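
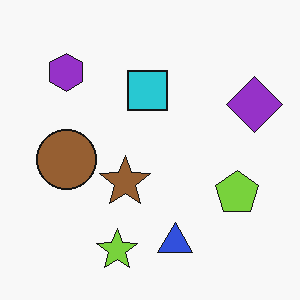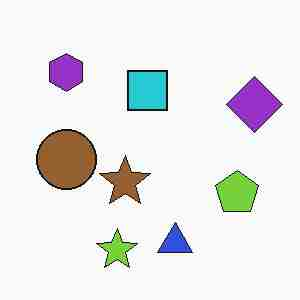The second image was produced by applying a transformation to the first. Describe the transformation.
It was heavily JPEG-compressed with obvious blocking artifacts.

Blocky 8×8 compression artifacts appear around shape edges and the flat background shows ringing — characteristic JPEG degradation.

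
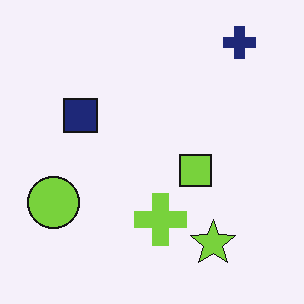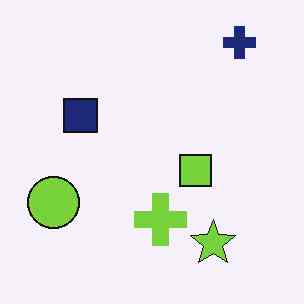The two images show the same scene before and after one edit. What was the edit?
It was JPEG-compressed with visible artifacts.

Blocky 8×8 compression artifacts appear around shape edges and the flat background shows ringing — characteristic JPEG degradation.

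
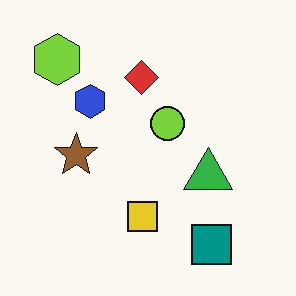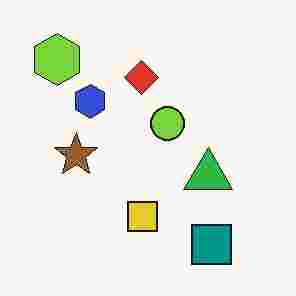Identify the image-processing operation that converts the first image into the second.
The image was degraded with heavy JPEG compression.

Blocky 8×8 compression artifacts appear around shape edges and the flat background shows ringing — characteristic JPEG degradation.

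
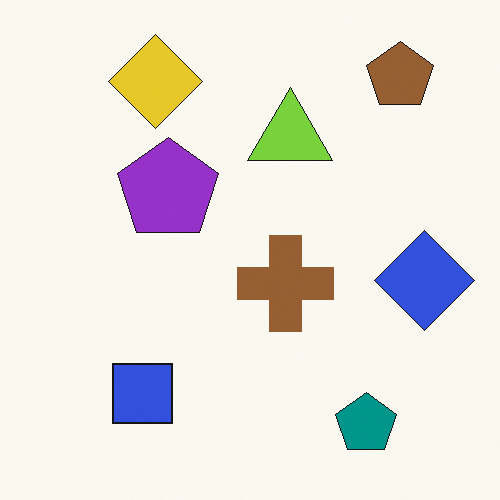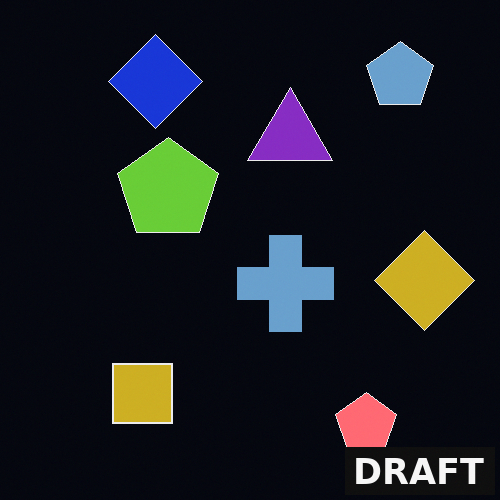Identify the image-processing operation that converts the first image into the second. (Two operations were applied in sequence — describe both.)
The transformation is: color-inverted (negative), then watermarked with the text "DRAFT" in the lower-right corner.

The light background has become dark and every shape's color is its complement — a photographic negative. A dark label reading "DRAFT" appears in the lower-right corner.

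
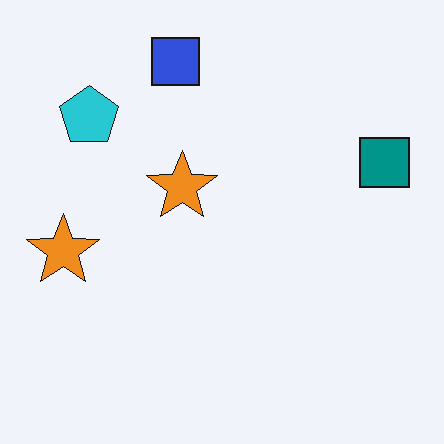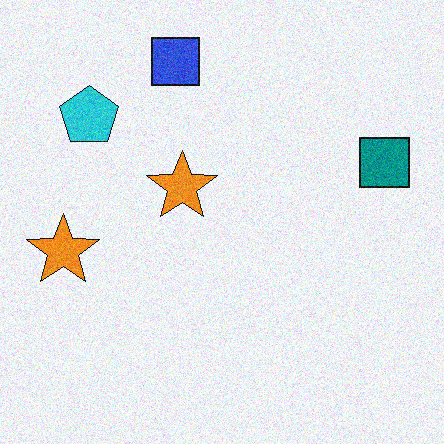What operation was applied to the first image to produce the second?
The transformation is: degraded with visible gaussian noise.

Random speckle covers the whole image, including the flat background.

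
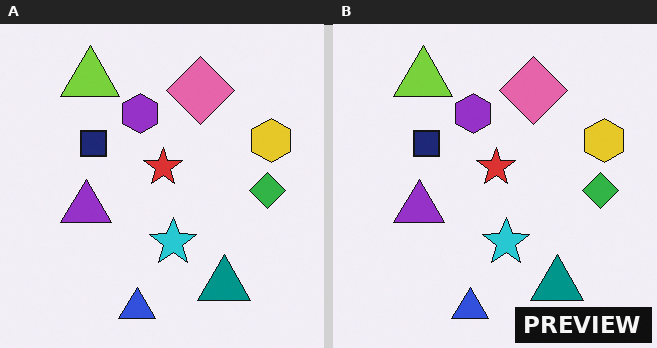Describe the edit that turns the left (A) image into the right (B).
It was watermarked with the text "PREVIEW" in the lower-right corner.

A dark label reading "PREVIEW" appears in the lower-right corner.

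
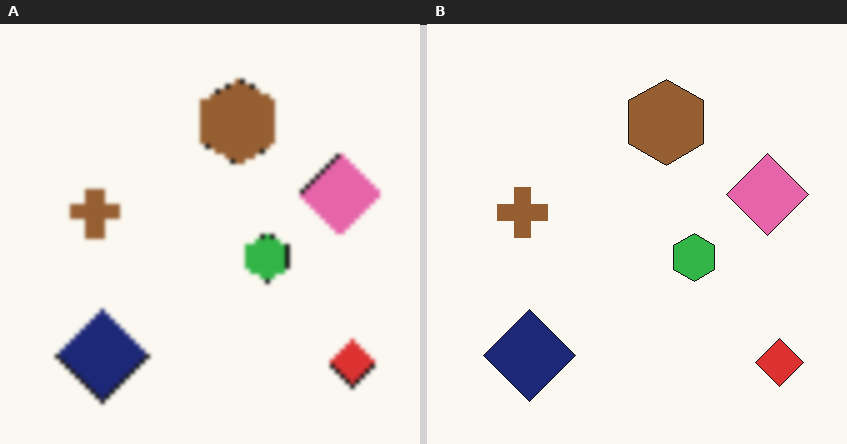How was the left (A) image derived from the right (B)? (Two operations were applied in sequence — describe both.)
The left (A) image is the right (B) lightly pixelated (a mild mosaic effect), then lightly blurred.

Shapes are reduced to large square blocks; fine edges and outlines are lost — a downscale-then-upscale (mosaic) effect. Shape edges and outlines are uniformly softened across the whole image.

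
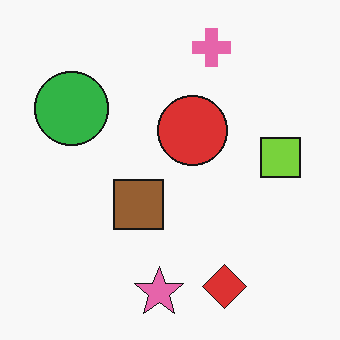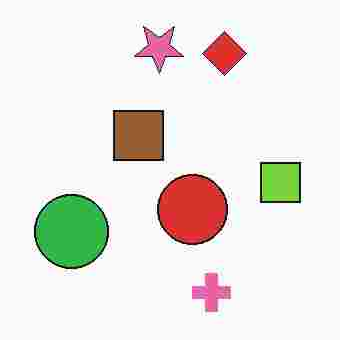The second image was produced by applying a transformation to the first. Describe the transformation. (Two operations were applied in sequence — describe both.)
The transformation is: degraded with heavy JPEG compression, then flipped vertically (top ↔ bottom).

Blocky 8×8 compression artifacts appear around shape edges and the flat background shows ringing — characteristic JPEG degradation. The pink cross is in the top of the first image and the bottom of the second — shapes on opposite sides of the horizontal midline have swapped in a mirror flip.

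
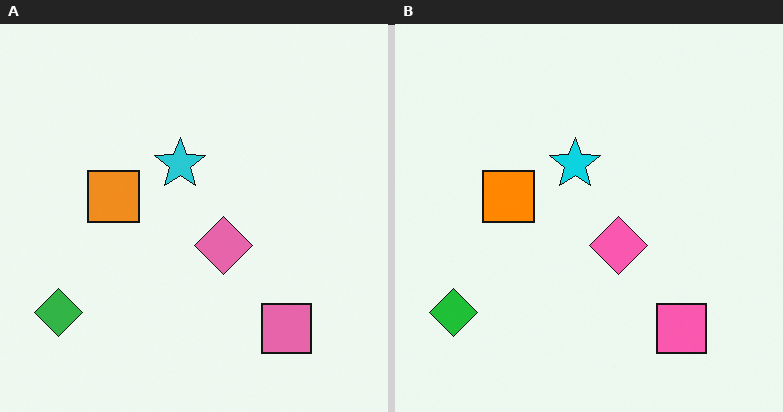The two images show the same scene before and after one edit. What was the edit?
The right (B) image is the left (A) slightly oversaturated.

All colors are more vivid — a global saturation change.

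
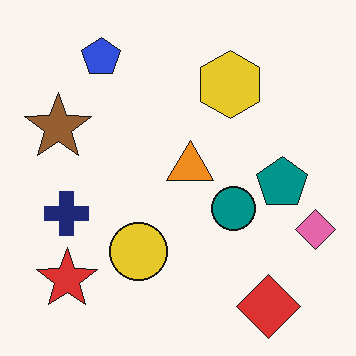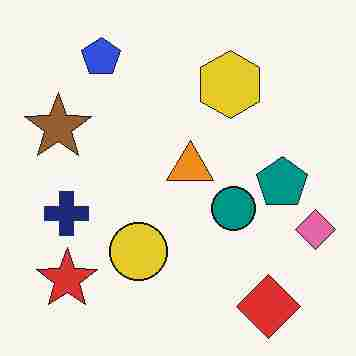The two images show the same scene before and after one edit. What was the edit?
The second image is the first degraded with heavy JPEG compression.

Blocky 8×8 compression artifacts appear around shape edges and the flat background shows ringing — characteristic JPEG degradation.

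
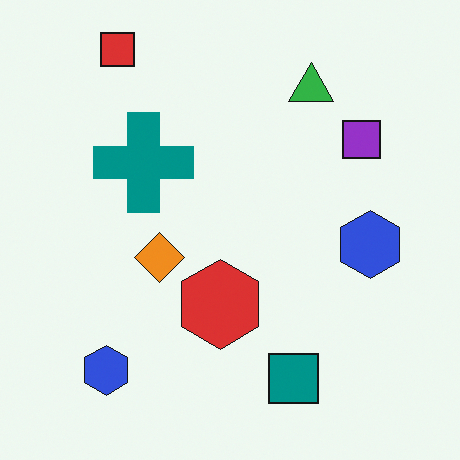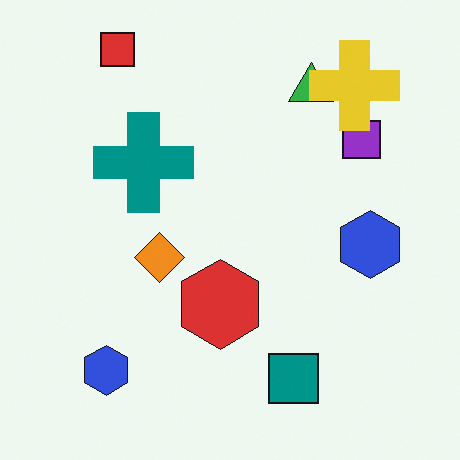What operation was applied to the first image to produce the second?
It was overlaid with an additional yellow cross.

A yellow cross appears in the second image that is absent from the first.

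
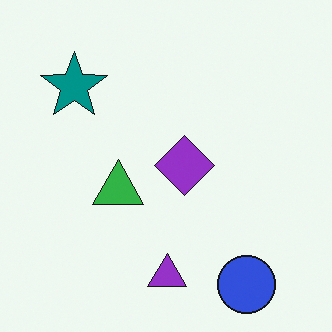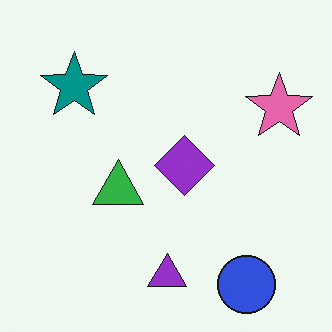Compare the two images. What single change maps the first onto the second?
It was overlaid with an additional pink star.

A pink star appears in the second image that is absent from the first.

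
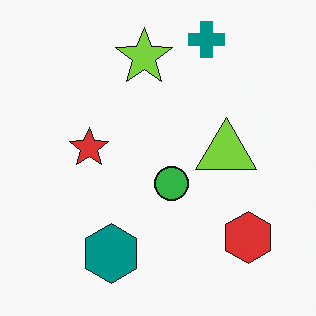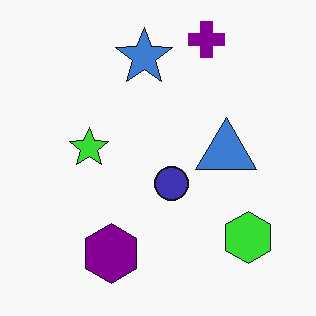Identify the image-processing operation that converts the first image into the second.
The image was hue-shifted by a moderate amount.

Every shape's color has rotated by the same amount around the hue wheel — a uniform hue shift.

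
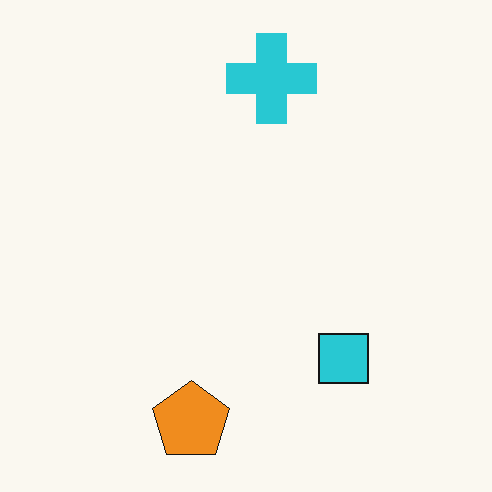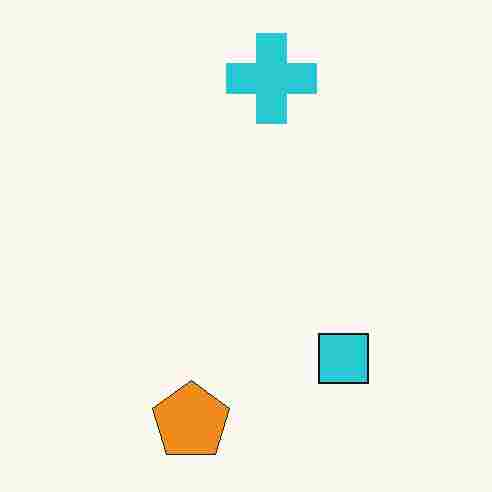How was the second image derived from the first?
The image was degraded with heavy JPEG compression.

Blocky 8×8 compression artifacts appear around shape edges and the flat background shows ringing — characteristic JPEG degradation.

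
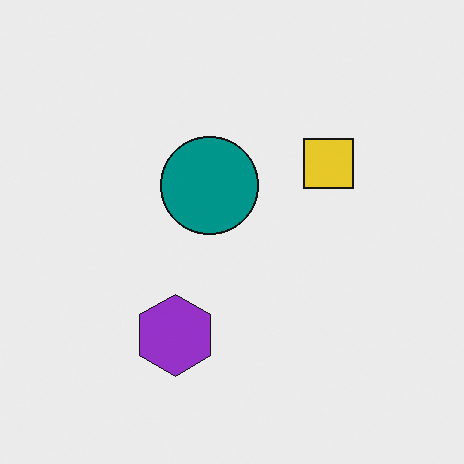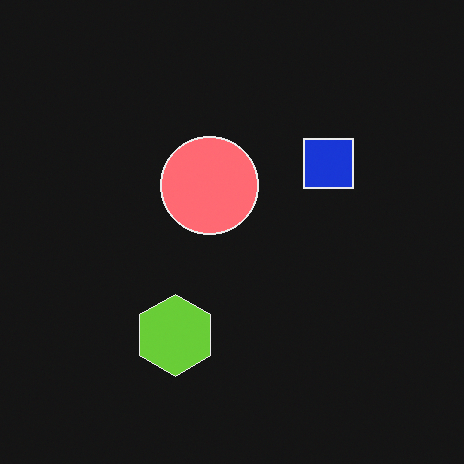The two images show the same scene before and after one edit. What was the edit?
The transformation is: color-inverted (negative).

The light background has become dark and every shape's color is its complement — a photographic negative.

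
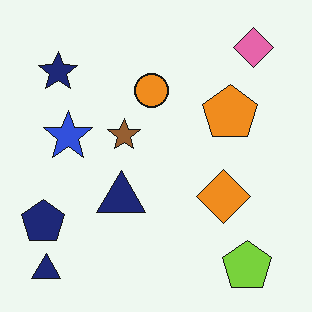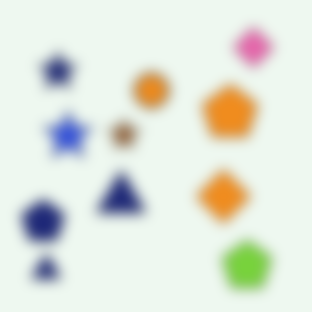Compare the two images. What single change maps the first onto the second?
The transformation is: strongly gaussian-blurred.

Shape edges and outlines are uniformly softened across the whole image.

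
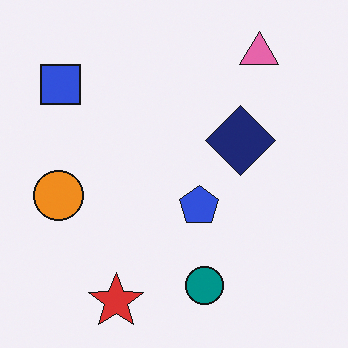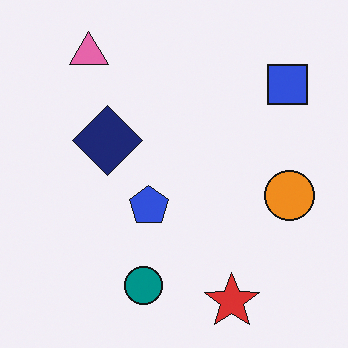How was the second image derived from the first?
This is the original image flipped horizontally (left ↔ right).

The orange circle is in the left of the first image and the right of the second — shapes on opposite sides of the vertical midline have swapped in a mirror flip.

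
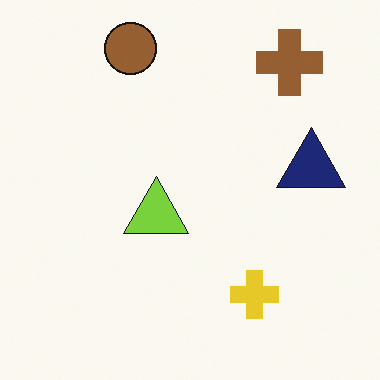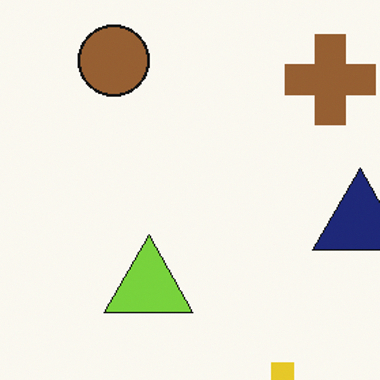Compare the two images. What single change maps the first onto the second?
The transformation is: cropped to a modestly smaller region and rescaled.

The visible shapes are larger and the field of view is narrower; shapes near the original edges may be partly or wholly outside the frame — a crop-and-rescale.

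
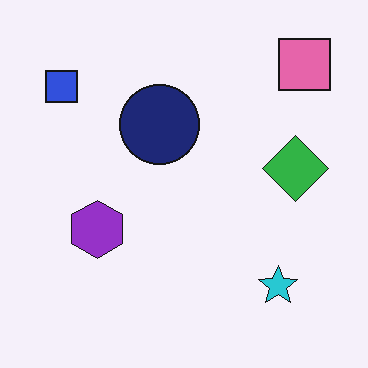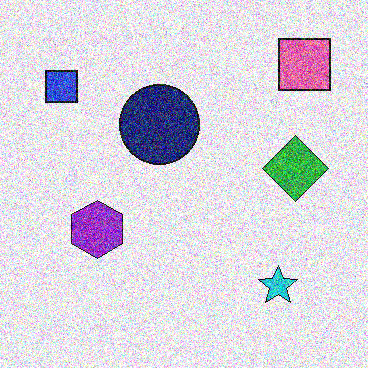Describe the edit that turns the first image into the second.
Degraded with strong gaussian noise.

Random speckle covers the whole image, including the flat background.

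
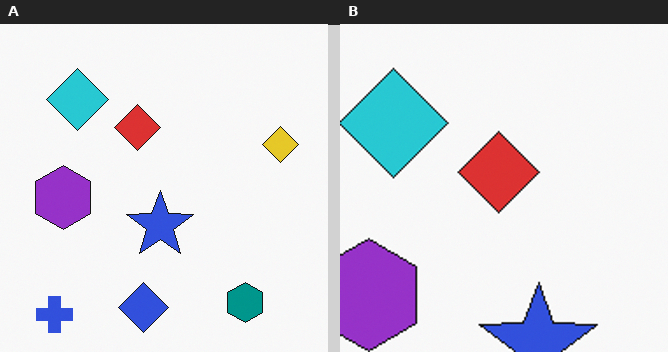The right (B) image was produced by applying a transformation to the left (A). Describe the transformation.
This is the original image cropped to a noticeably smaller region and rescaled.

The visible shapes are larger and the field of view is narrower; shapes near the original edges may be partly or wholly outside the frame — a crop-and-rescale.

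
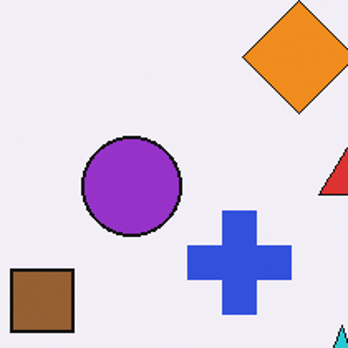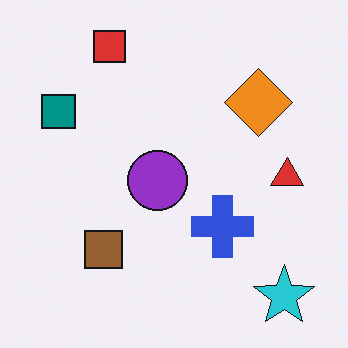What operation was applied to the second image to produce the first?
The image was cropped to a noticeably smaller region and rescaled.

The visible shapes are larger and the field of view is narrower; shapes near the original edges may be partly or wholly outside the frame — a crop-and-rescale.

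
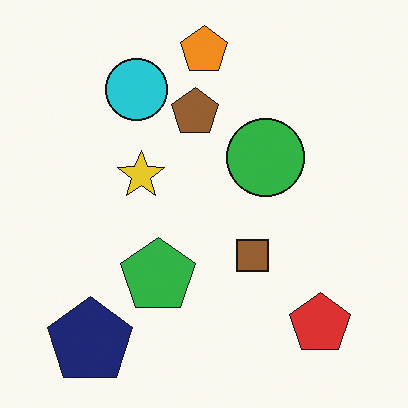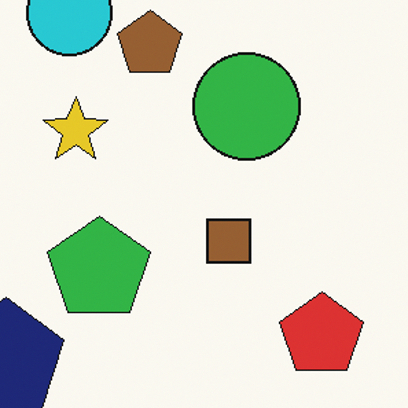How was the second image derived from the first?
It was cropped slightly and scaled back up.

The visible shapes are larger and the field of view is narrower; shapes near the original edges may be partly or wholly outside the frame — a crop-and-rescale.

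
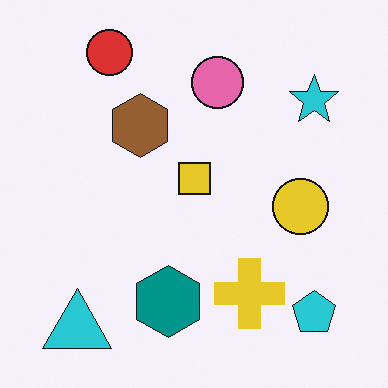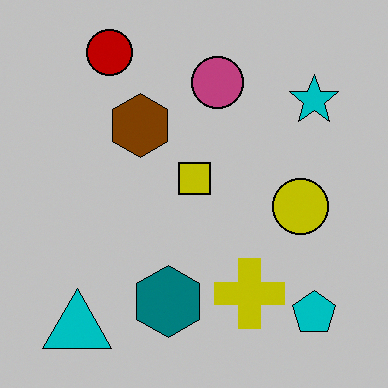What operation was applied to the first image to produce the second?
The second image is the first heavily posterized to just a handful of flat colors.

Each flat color has snapped to a coarser quantized level — most visibly, the near-white background has dropped to a flat grey.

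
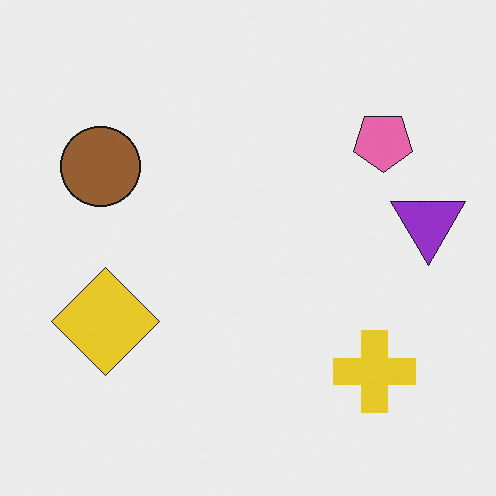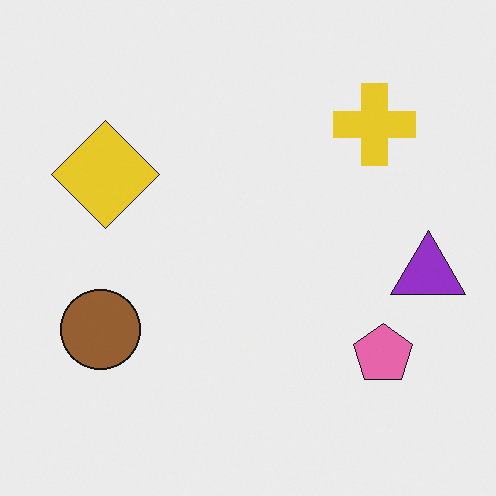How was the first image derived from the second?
This is the original image flipped vertically (top ↔ bottom).

The yellow cross is in the top-right of the second image and the bottom-right of the first — shapes on opposite sides of the horizontal midline have swapped in a mirror flip.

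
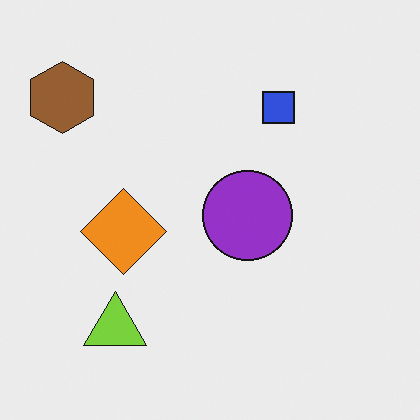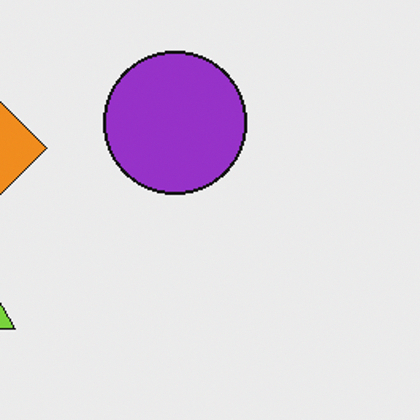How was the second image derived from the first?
It was cropped slightly and scaled back up.

The visible shapes are larger and the field of view is narrower; shapes near the original edges may be partly or wholly outside the frame — a crop-and-rescale.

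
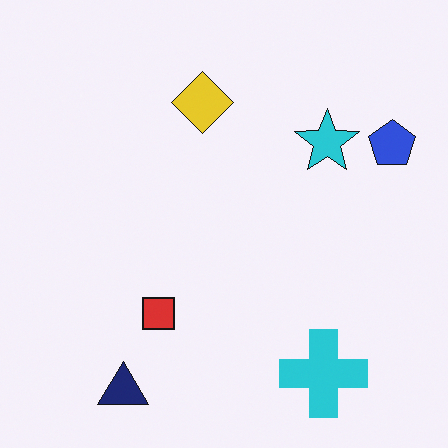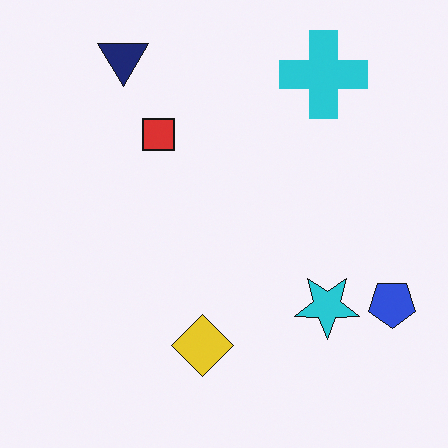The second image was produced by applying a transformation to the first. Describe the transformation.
It was flipped vertically (top ↔ bottom).

The navy triangle is in the bottom-left of the first image and the top-left of the second — shapes on opposite sides of the horizontal midline have swapped in a mirror flip.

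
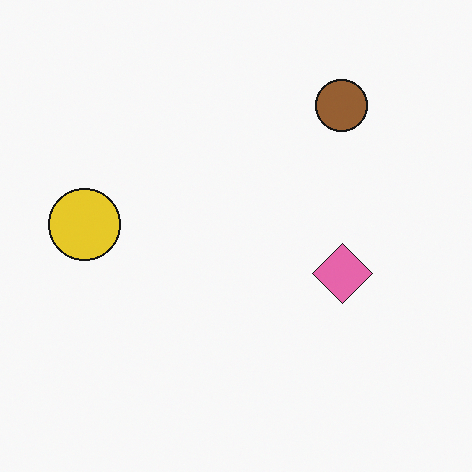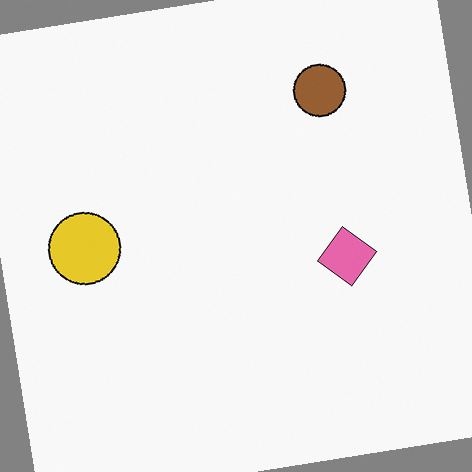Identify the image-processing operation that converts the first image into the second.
Rotated counter-clockwise by a small amount.

Every shape is tilted by the same angle and the image corners show triangular fill wedges — a whole-image rotation by a non-right angle.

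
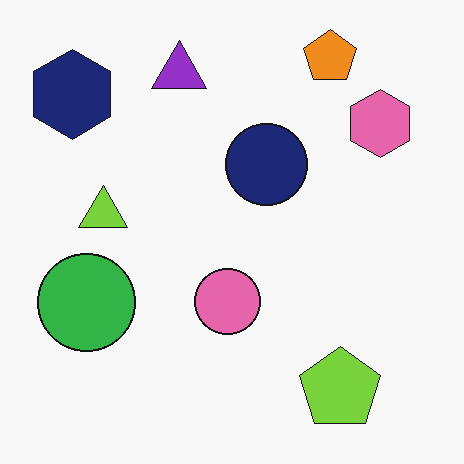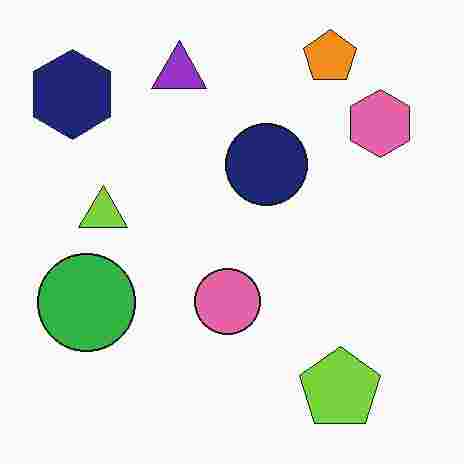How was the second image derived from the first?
The second image is the first degraded with heavy JPEG compression.

Blocky 8×8 compression artifacts appear around shape edges and the flat background shows ringing — characteristic JPEG degradation.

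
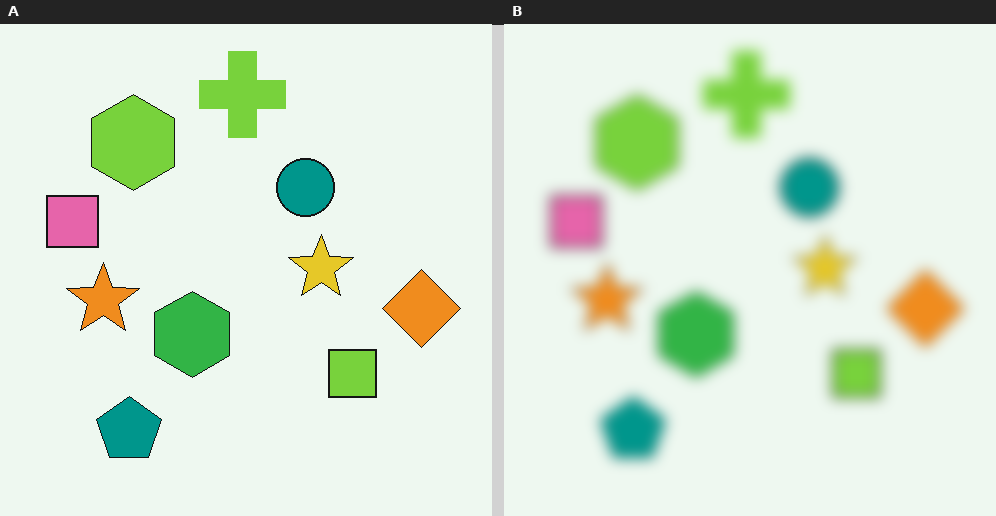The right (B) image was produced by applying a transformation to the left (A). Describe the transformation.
Heavily blurred.

Shape edges and outlines are uniformly softened across the whole image.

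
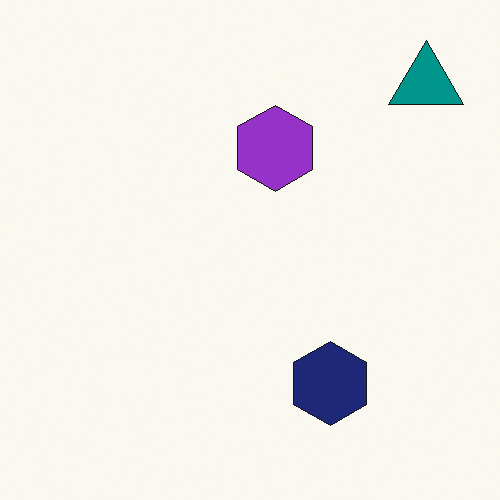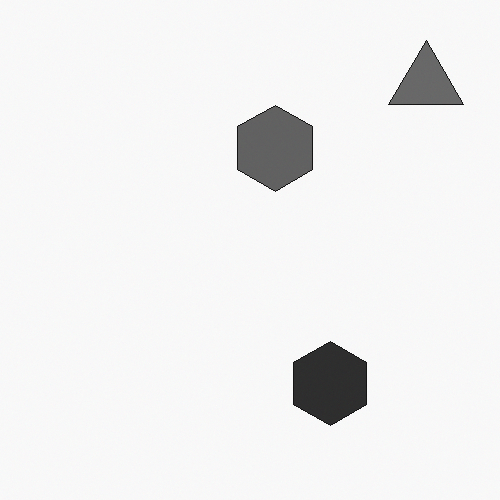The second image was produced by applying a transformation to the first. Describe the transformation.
This is the original image converted to grayscale.

All color is removed — every shape is now a shade of grey.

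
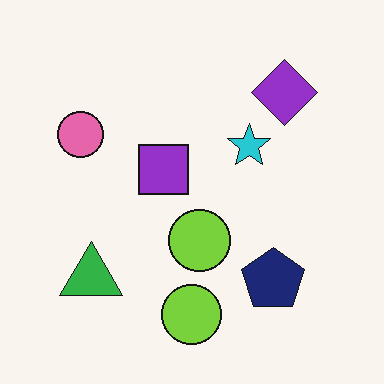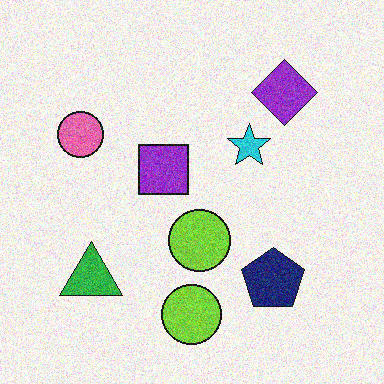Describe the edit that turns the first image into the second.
Degraded with visible gaussian noise.

Random speckle covers the whole image, including the flat background.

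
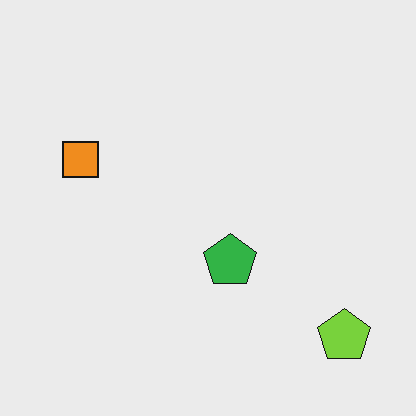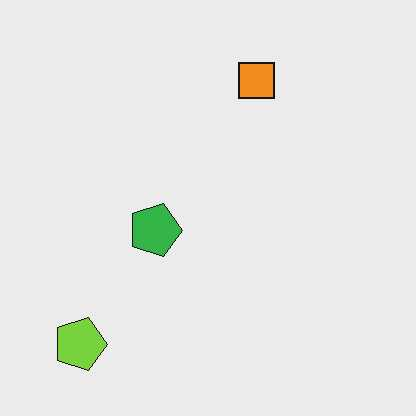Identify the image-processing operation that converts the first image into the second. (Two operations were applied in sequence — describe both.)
The image was rotated 90° clockwise, then JPEG-compressed with visible artifacts.

The lime pentagon sits in the bottom-right of the first image and the bottom-left of the second — consistent with a whole-image 90° clockwise rotation. Blocky 8×8 compression artifacts appear around shape edges and the flat background shows ringing — characteristic JPEG degradation.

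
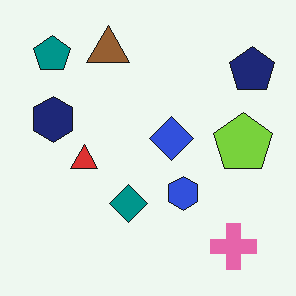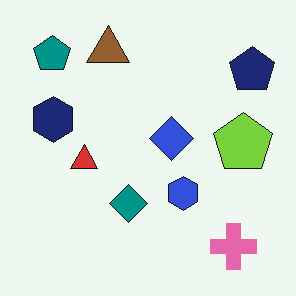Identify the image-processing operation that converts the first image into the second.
It was JPEG-compressed with visible artifacts.

Blocky 8×8 compression artifacts appear around shape edges and the flat background shows ringing — characteristic JPEG degradation.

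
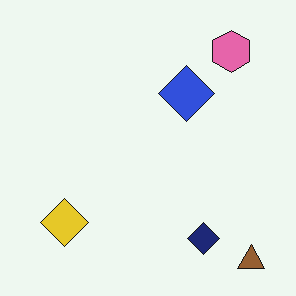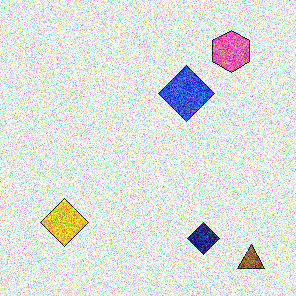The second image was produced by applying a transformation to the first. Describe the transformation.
Degraded with heavy additive noise.

Random speckle covers the whole image, including the flat background.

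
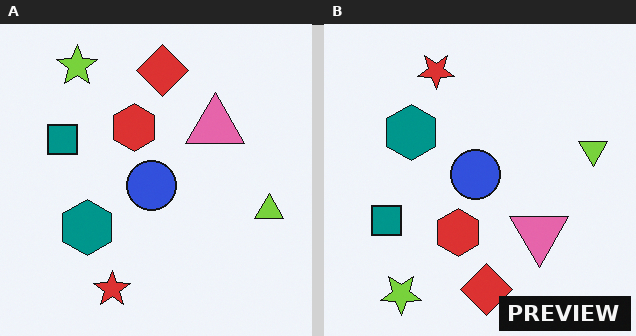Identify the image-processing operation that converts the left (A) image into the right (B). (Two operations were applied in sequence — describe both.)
The transformation is: flipped vertically (top ↔ bottom), then watermarked with the text "PREVIEW" in the lower-right corner.

The lime star is in the top-left of the left (A) image and the bottom-left of the right (B) — shapes on opposite sides of the horizontal midline have swapped in a mirror flip. A dark label reading "PREVIEW" appears in the lower-right corner.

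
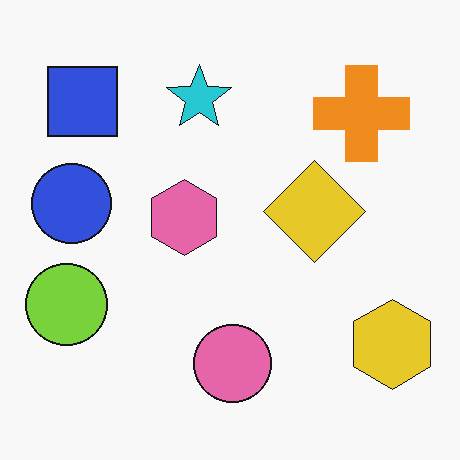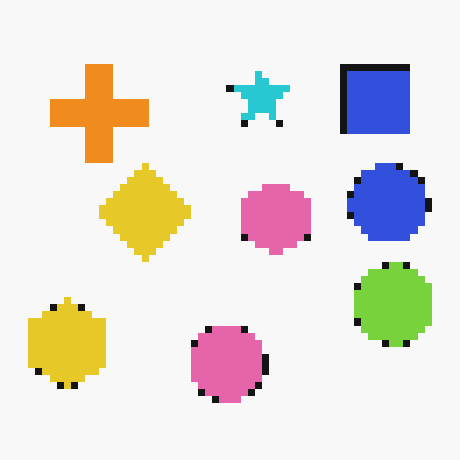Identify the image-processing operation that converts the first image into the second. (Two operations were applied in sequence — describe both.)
Flipped horizontally (left ↔ right), then moderately pixelated.

The lime circle is in the left of the first image and the right of the second — shapes on opposite sides of the vertical midline have swapped in a mirror flip. Shapes are reduced to large square blocks; fine edges and outlines are lost — a downscale-then-upscale (mosaic) effect.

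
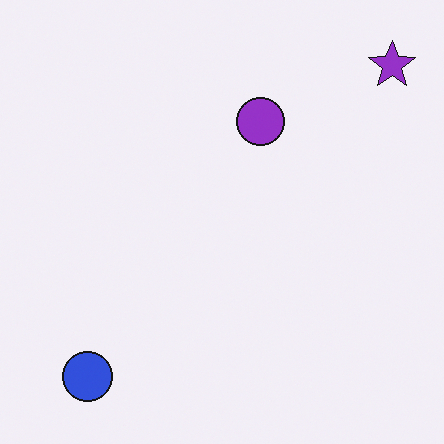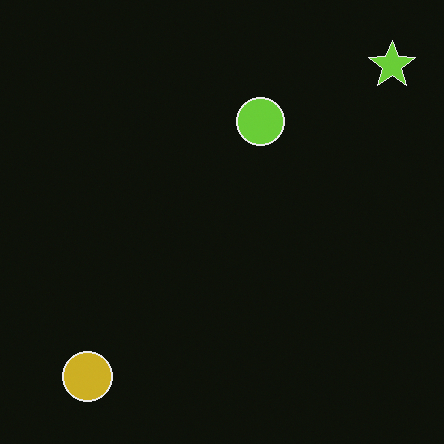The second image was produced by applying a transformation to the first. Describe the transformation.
The second image is the first color-inverted (negative).

The light background has become dark and every shape's color is its complement — a photographic negative.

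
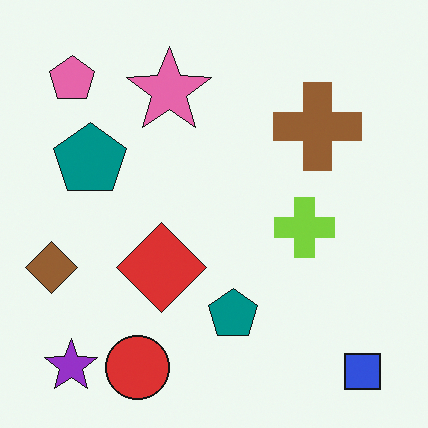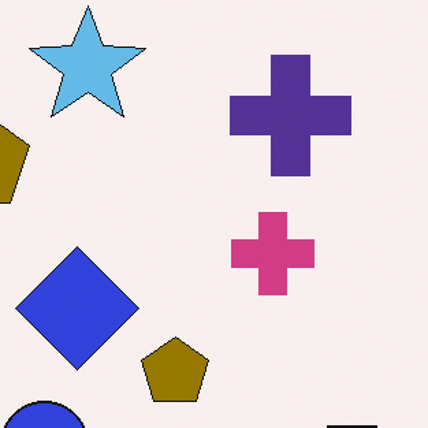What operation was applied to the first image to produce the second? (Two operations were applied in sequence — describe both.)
The image was hue-shifted through roughly half the color wheel, then cropped slightly and scaled back up.

Every shape's color has rotated by the same amount around the hue wheel — a uniform hue shift. The visible shapes are larger and the field of view is narrower; shapes near the original edges may be partly or wholly outside the frame — a crop-and-rescale.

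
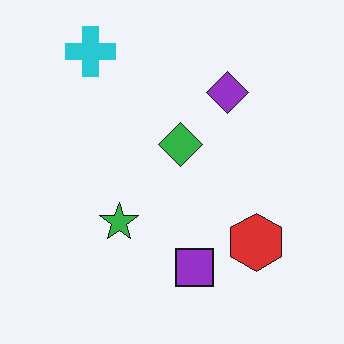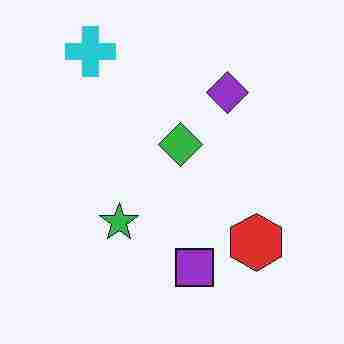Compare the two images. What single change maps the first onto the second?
It was degraded with heavy JPEG compression.

Blocky 8×8 compression artifacts appear around shape edges and the flat background shows ringing — characteristic JPEG degradation.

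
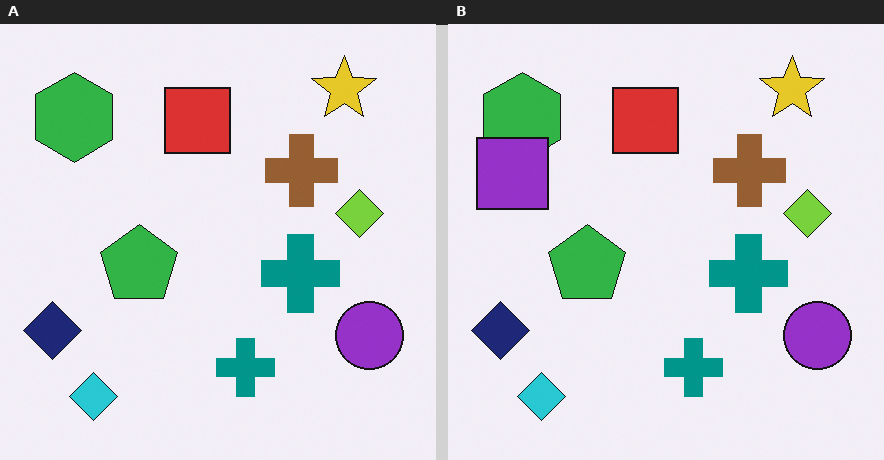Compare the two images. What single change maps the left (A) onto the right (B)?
The right (B) image is the left (A) overlaid with an additional purple square.

A purple square appears in the right (B) image that is absent from the left (A).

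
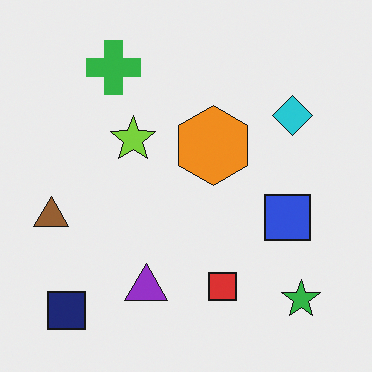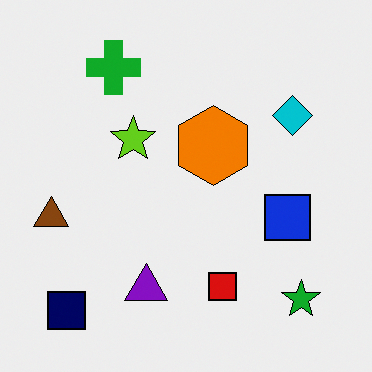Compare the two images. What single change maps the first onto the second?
The transformation is: given slightly increased contrast.

Tones are pushed away from mid-grey across the whole image — a global contrast change.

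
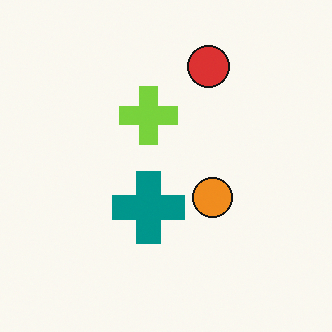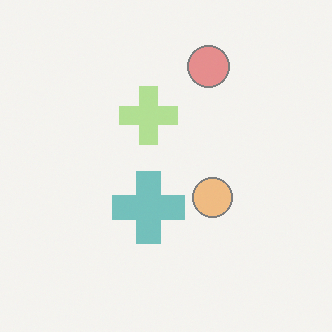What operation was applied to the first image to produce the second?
This is the original image washed out (contrast reduced).

Tones are pushed toward mid-grey across the whole image — a global contrast change.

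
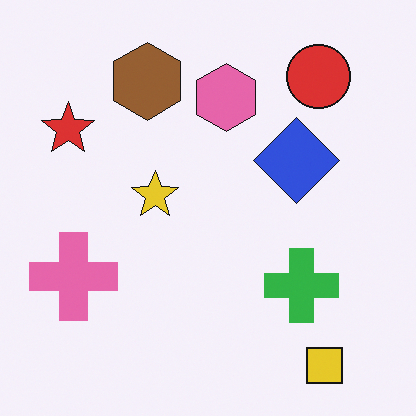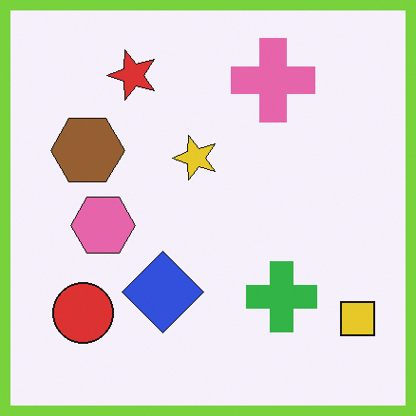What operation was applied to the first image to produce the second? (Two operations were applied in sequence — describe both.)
The second image is the first transposed (reflected across the top-left ↔ bottom-right diagonal), then framed with a lime border.

Shapes have swapped their row and column positions — what was in the top-right is now in the bottom-left — a diagonal reflection. A solid lime frame runs around the edge of the second image, with the content slightly shrunk inside it.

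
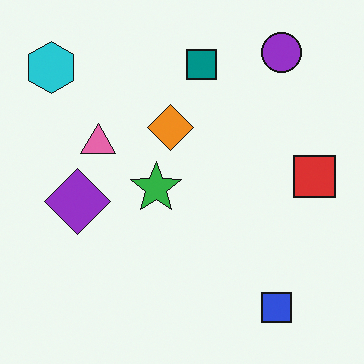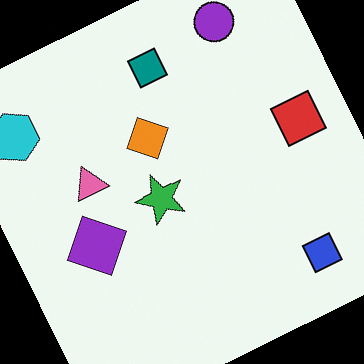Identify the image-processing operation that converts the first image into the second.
It was rotated counter-clockwise by a moderate amount.

Every shape is tilted by the same angle and the image corners show triangular fill wedges — a whole-image rotation by a non-right angle.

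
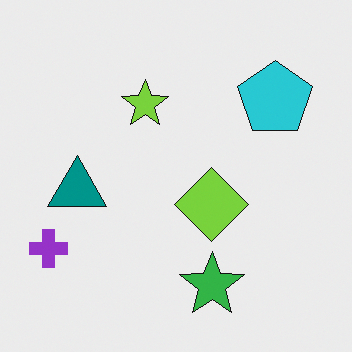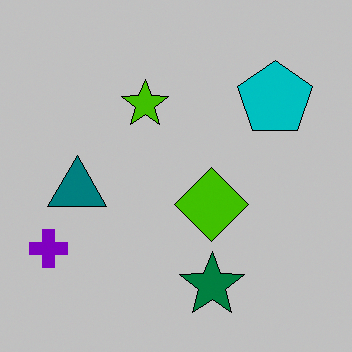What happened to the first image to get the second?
This is the original image heavily posterized to just a handful of flat colors.

Each flat color has snapped to a coarser quantized level — most visibly, the near-white background has dropped to a flat grey.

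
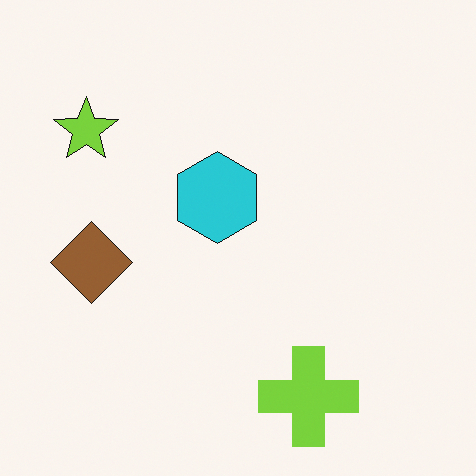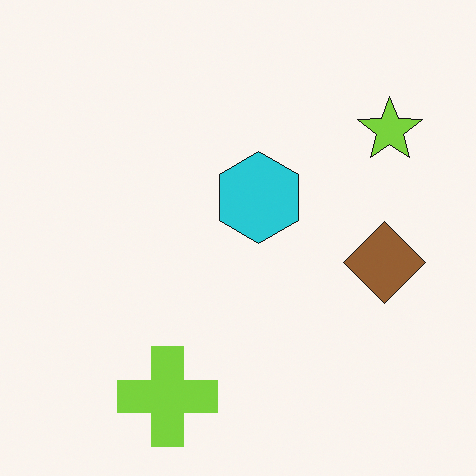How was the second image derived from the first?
Flipped horizontally (left ↔ right).

The lime star is in the top-left of the first image and the top-right of the second — shapes on opposite sides of the vertical midline have swapped in a mirror flip.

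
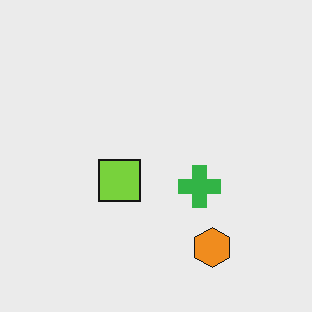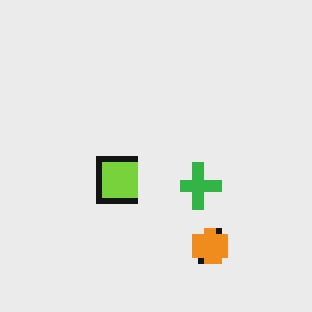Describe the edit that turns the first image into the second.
This is the original image moderately pixelated.

Shapes are reduced to large square blocks; fine edges and outlines are lost — a downscale-then-upscale (mosaic) effect.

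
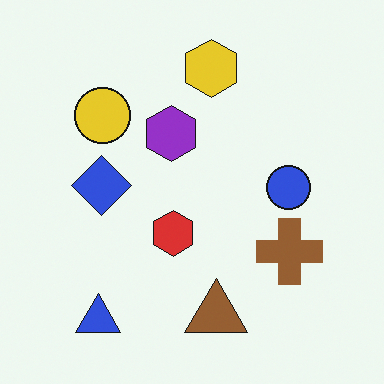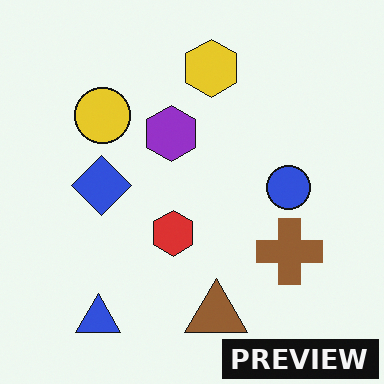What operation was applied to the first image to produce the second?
It was watermarked with the text "PREVIEW" in the lower-right corner.

A dark label reading "PREVIEW" appears in the lower-right corner.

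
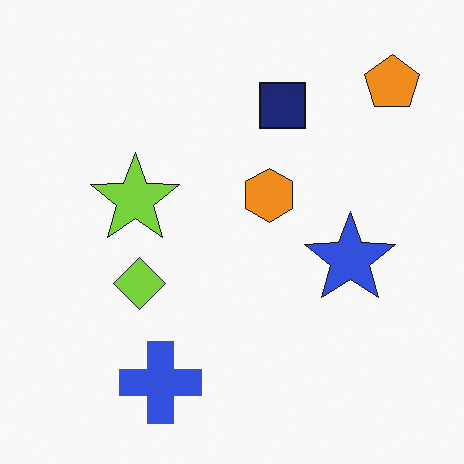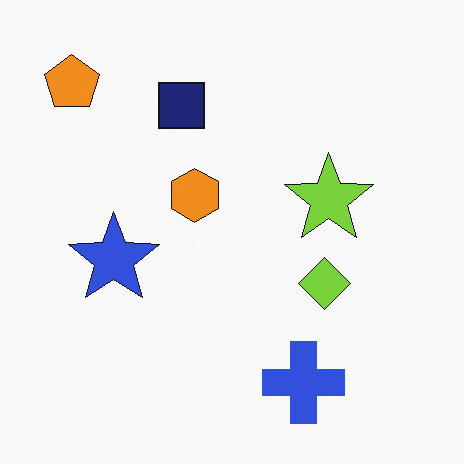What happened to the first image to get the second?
Flipped horizontally (left ↔ right).

The orange pentagon is in the top-right of the first image and the top-left of the second — shapes on opposite sides of the vertical midline have swapped in a mirror flip.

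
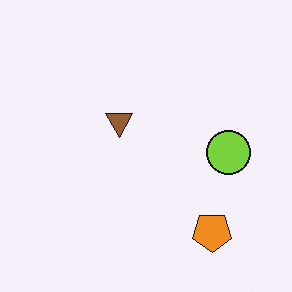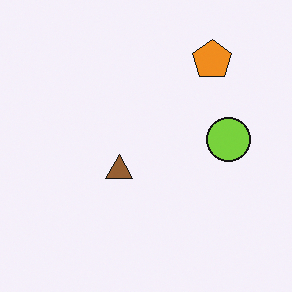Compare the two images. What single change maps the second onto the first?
The transformation is: flipped vertically (top ↔ bottom).

The orange pentagon is in the top-right of the second image and the bottom-right of the first — shapes on opposite sides of the horizontal midline have swapped in a mirror flip.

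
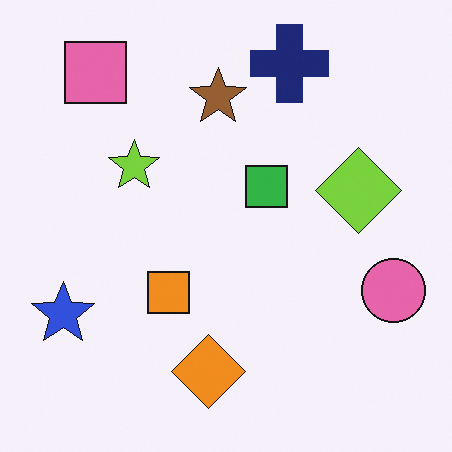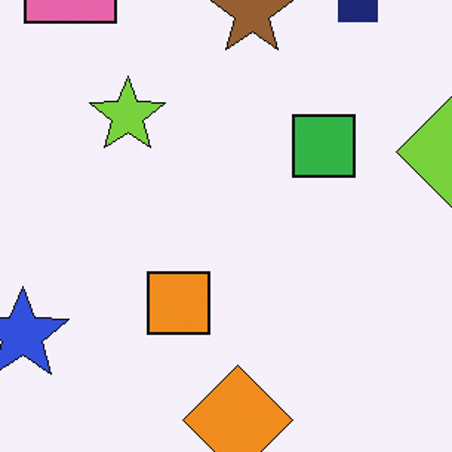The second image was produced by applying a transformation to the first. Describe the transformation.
The second image is the first cropped to a modestly smaller region and rescaled.

The visible shapes are larger and the field of view is narrower; shapes near the original edges may be partly or wholly outside the frame — a crop-and-rescale.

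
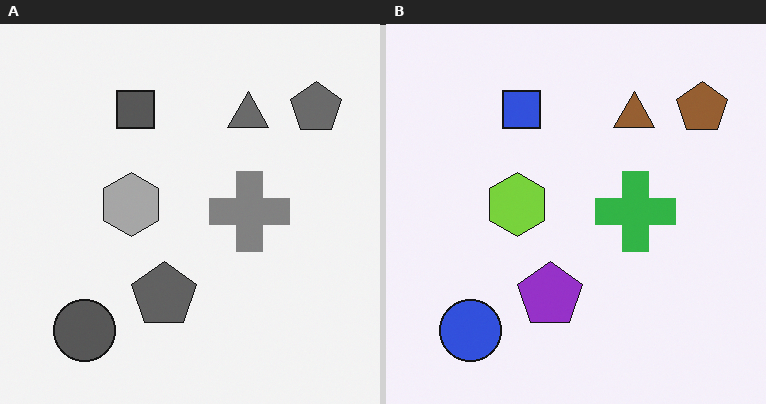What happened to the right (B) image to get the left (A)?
The transformation is: converted to grayscale.

All color is removed — every shape is now a shade of grey.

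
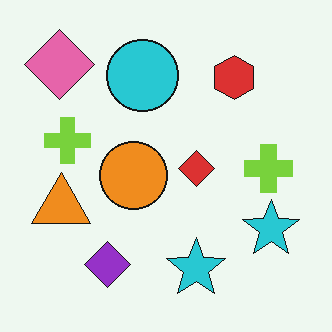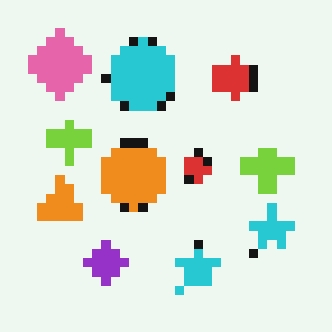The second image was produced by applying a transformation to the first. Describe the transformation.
The transformation is: heavily pixelated into large blocks.

Shapes are reduced to large square blocks; fine edges and outlines are lost — a downscale-then-upscale (mosaic) effect.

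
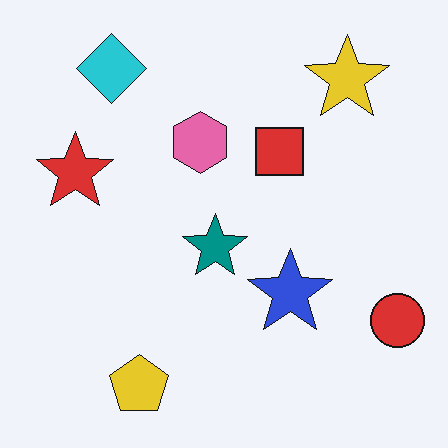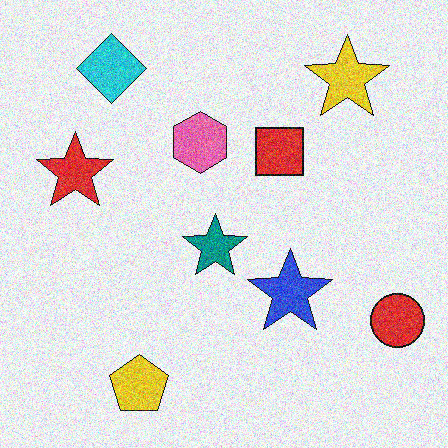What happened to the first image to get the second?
This is the original image degraded with strong gaussian noise.

Random speckle covers the whole image, including the flat background.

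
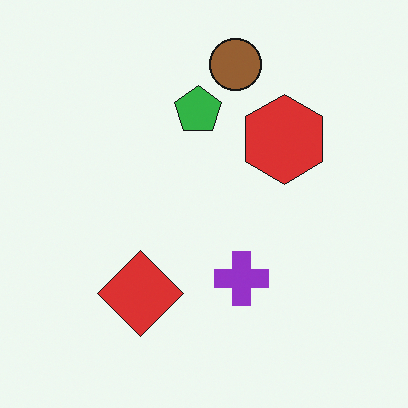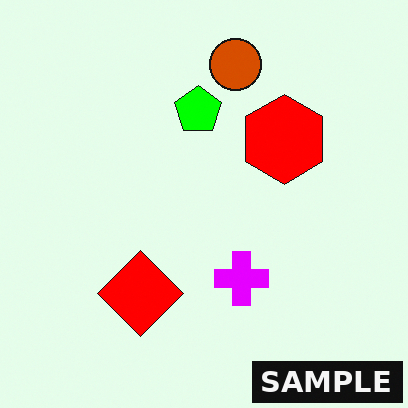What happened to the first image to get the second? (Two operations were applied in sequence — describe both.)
The transformation is: heavily oversaturated, then watermarked with the text "SAMPLE" in the lower-right corner.

All colors are more vivid — a global saturation change. A dark label reading "SAMPLE" appears in the lower-right corner.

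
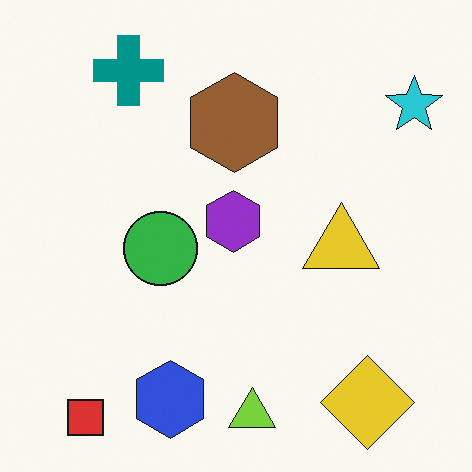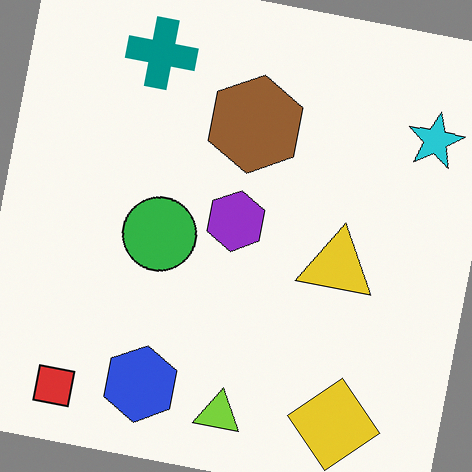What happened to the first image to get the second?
The second image is the first rotated clockwise by a slight angle.

Every shape is tilted by the same angle and the image corners show triangular fill wedges — a whole-image rotation by a non-right angle.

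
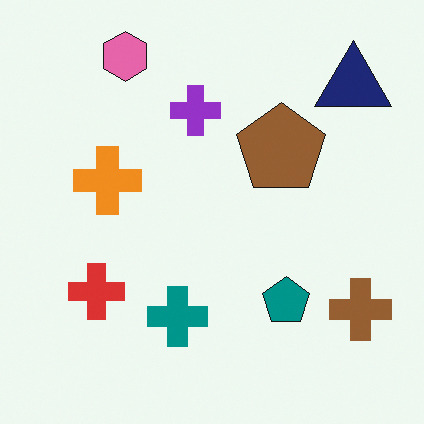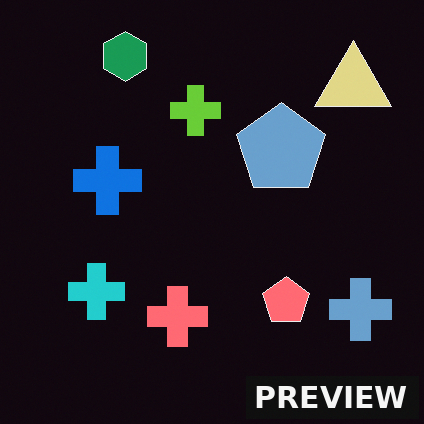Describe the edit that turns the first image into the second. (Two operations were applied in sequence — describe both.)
The image was color-inverted (negative), then watermarked with the text "PREVIEW" in the lower-right corner.

The light background has become dark and every shape's color is its complement — a photographic negative. A dark label reading "PREVIEW" appears in the lower-right corner.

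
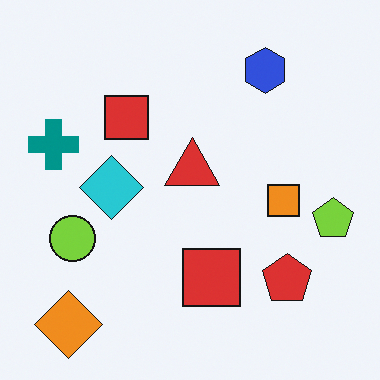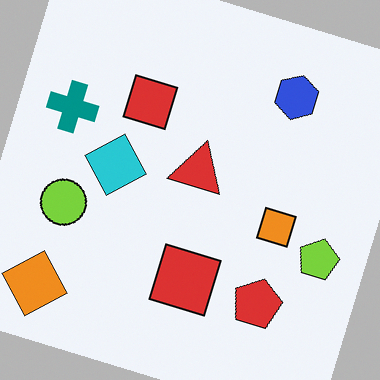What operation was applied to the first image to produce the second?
The image was rotated clockwise by a clearly visible amount.

Every shape is tilted by the same angle and the image corners show triangular fill wedges — a whole-image rotation by a non-right angle.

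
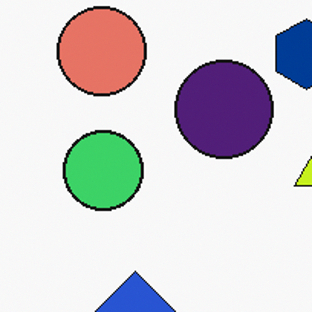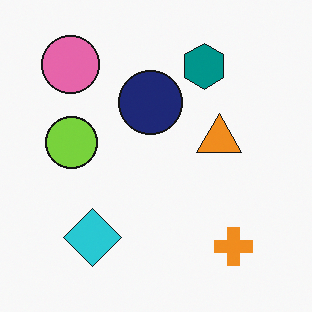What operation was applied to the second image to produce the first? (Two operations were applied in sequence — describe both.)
It was hue-shifted slightly, then cropped slightly and scaled back up.

Every shape's color has rotated by the same amount around the hue wheel — a uniform hue shift. The visible shapes are larger and the field of view is narrower; shapes near the original edges may be partly or wholly outside the frame — a crop-and-rescale.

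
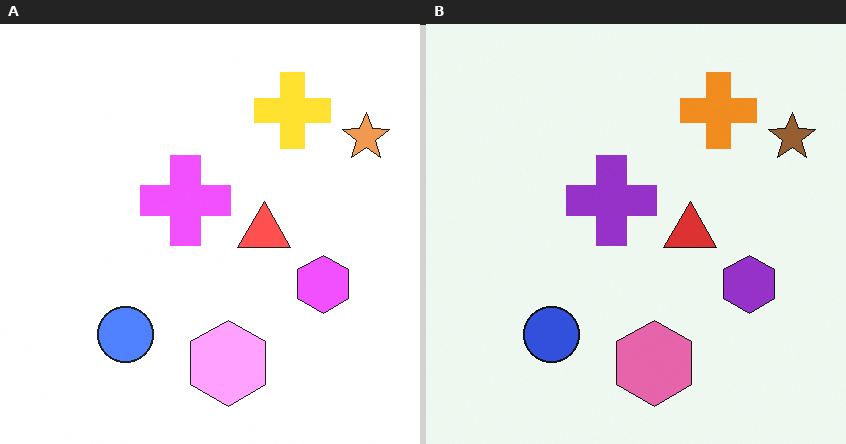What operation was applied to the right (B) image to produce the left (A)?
This is the original image brightened a lot.

Every pixel — background and shapes alike — is uniformly brightened.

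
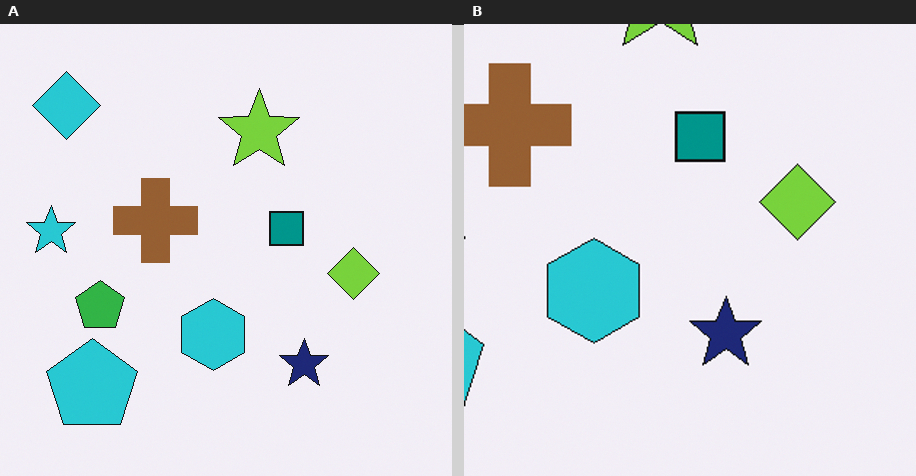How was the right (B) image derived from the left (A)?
The right (B) image is the left (A) cropped to a modestly smaller region and rescaled.

The visible shapes are larger and the field of view is narrower; shapes near the original edges may be partly or wholly outside the frame — a crop-and-rescale.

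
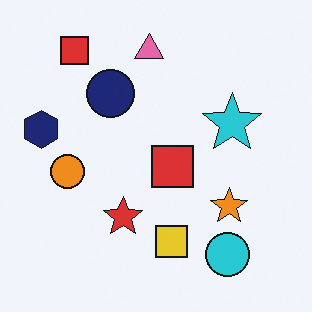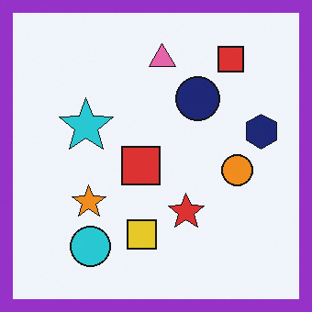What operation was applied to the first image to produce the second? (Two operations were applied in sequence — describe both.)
This is the original image flipped horizontally (left ↔ right), then framed with a purple border.

The navy hexagon is in the left of the first image and the right of the second — shapes on opposite sides of the vertical midline have swapped in a mirror flip. A solid purple frame runs around the edge of the second image, with the content slightly shrunk inside it.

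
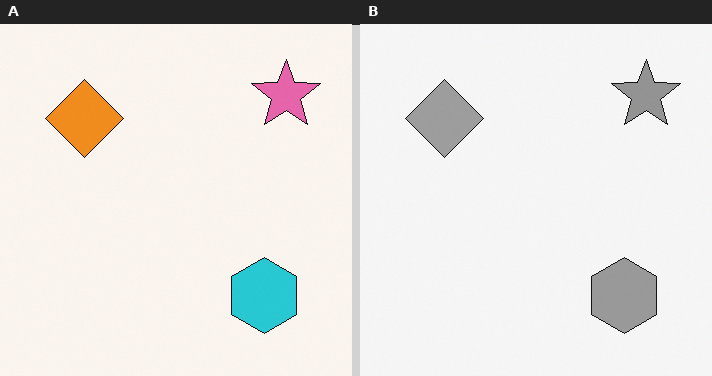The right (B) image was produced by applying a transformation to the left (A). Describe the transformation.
The transformation is: converted to grayscale.

All color is removed — every shape is now a shade of grey.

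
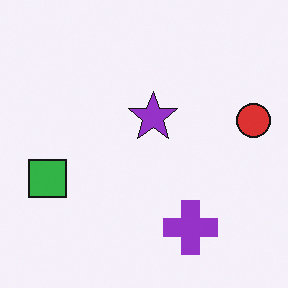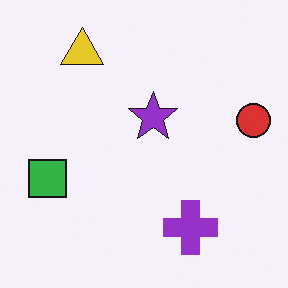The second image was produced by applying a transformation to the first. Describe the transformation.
The second image is the first overlaid with an additional yellow triangle.

A yellow triangle appears in the second image that is absent from the first.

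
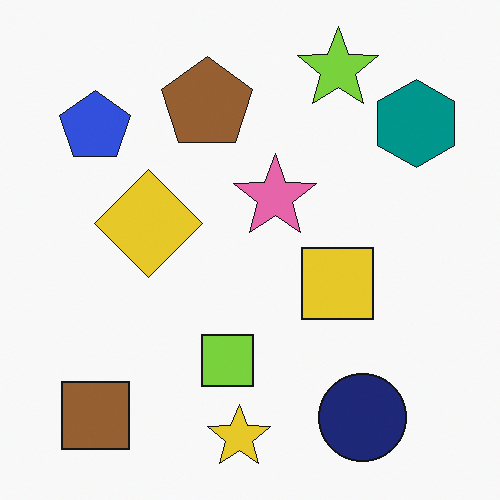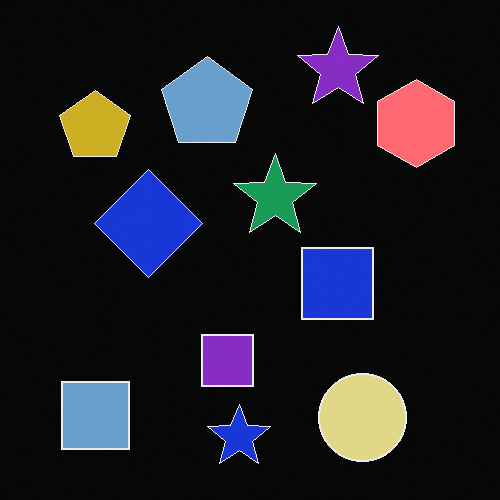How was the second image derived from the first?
The image was color-inverted (negative).

The light background has become dark and every shape's color is its complement — a photographic negative.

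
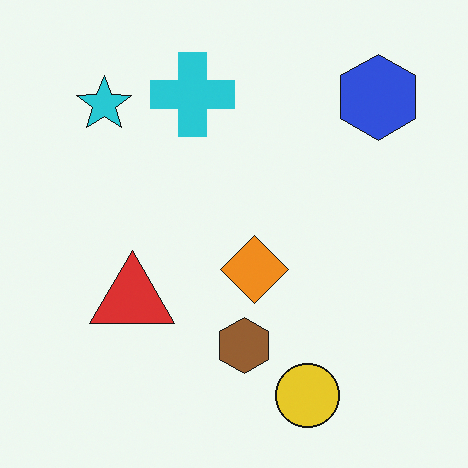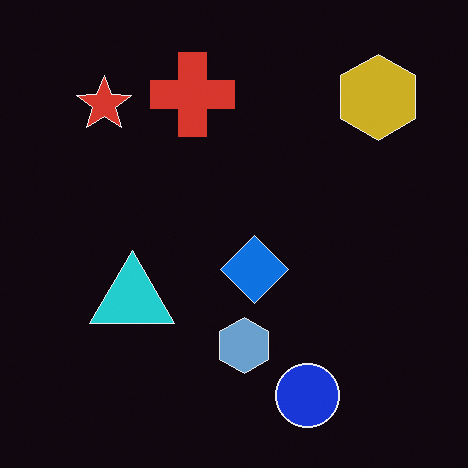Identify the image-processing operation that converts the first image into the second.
The second image is the first color-inverted (negative).

The light background has become dark and every shape's color is its complement — a photographic negative.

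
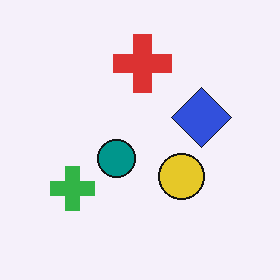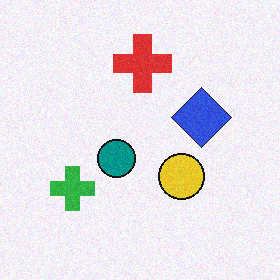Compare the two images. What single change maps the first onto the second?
This is the original image degraded with subtle gaussian noise.

Random speckle covers the whole image, including the flat background.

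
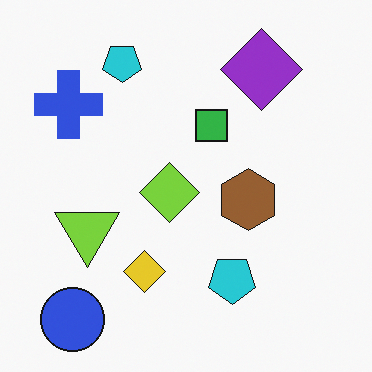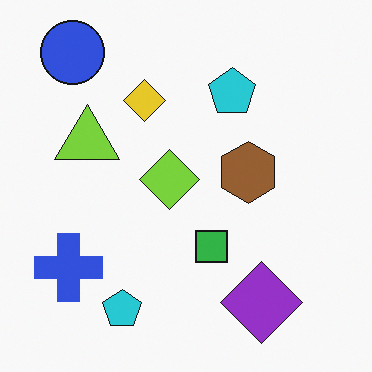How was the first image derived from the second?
The first image is the second flipped vertically (top ↔ bottom).

The blue circle is in the top-left of the second image and the bottom-left of the first — shapes on opposite sides of the horizontal midline have swapped in a mirror flip.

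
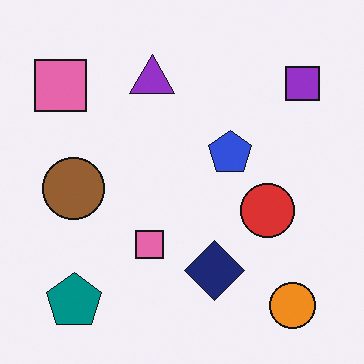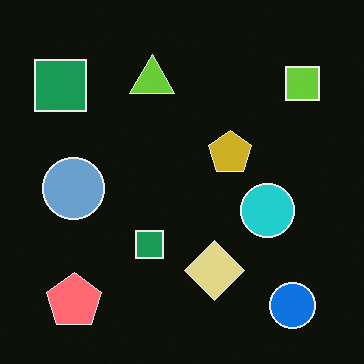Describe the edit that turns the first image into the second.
Color-inverted (negative).

The light background has become dark and every shape's color is its complement — a photographic negative.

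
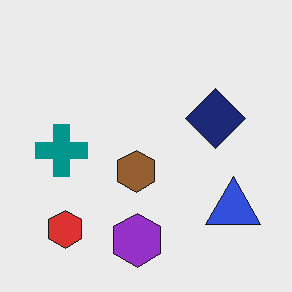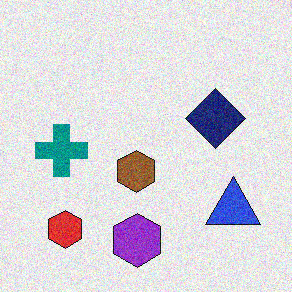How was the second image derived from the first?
Degraded with moderate additive noise.

Random speckle covers the whole image, including the flat background.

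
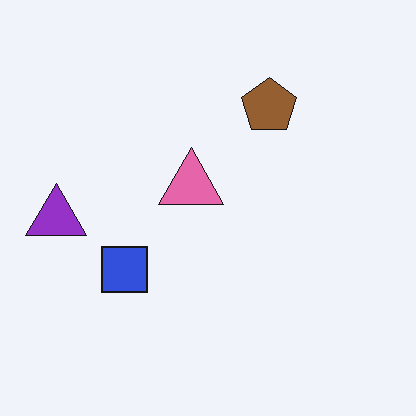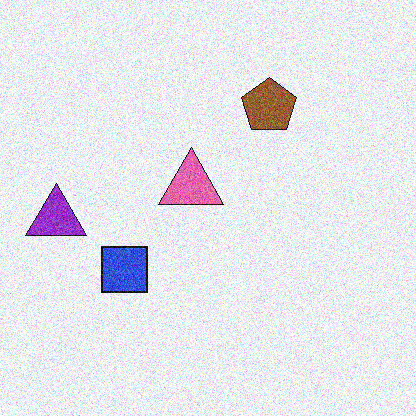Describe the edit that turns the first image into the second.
It was degraded with moderate additive noise.

Random speckle covers the whole image, including the flat background.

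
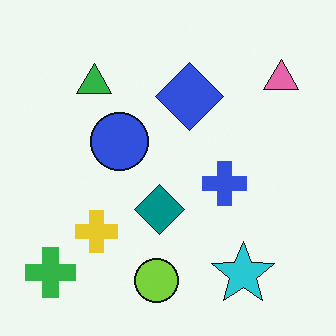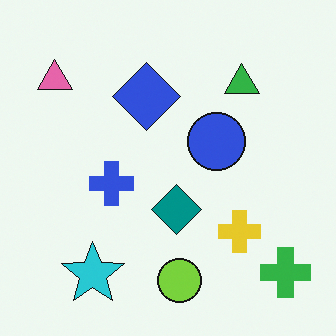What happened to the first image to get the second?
Flipped horizontally (left ↔ right).

The green cross is in the bottom-left of the first image and the bottom-right of the second — shapes on opposite sides of the vertical midline have swapped in a mirror flip.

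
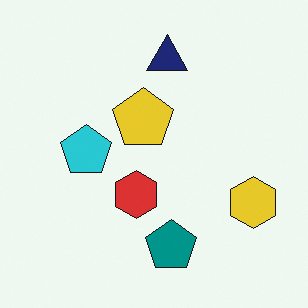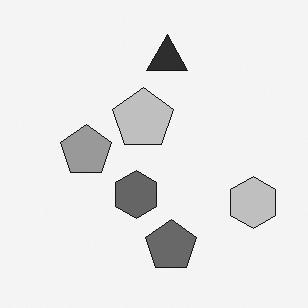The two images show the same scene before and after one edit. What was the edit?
It was converted to grayscale.

All color is removed — every shape is now a shade of grey.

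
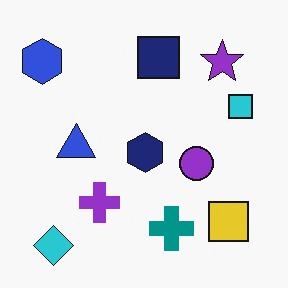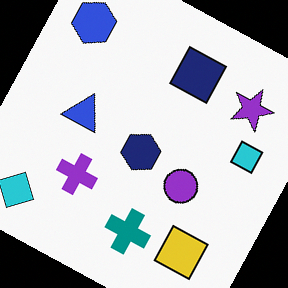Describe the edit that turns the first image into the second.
This is the original image rotated clockwise by a clearly visible amount.

Every shape is tilted by the same angle and the image corners show triangular fill wedges — a whole-image rotation by a non-right angle.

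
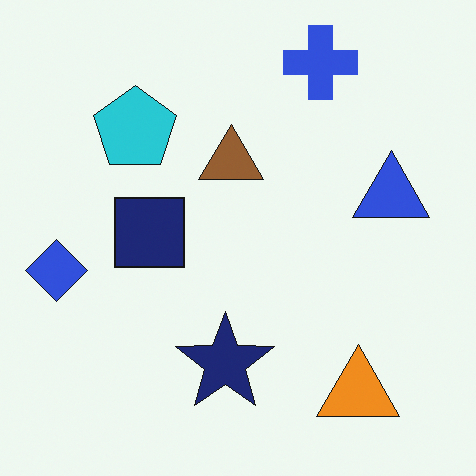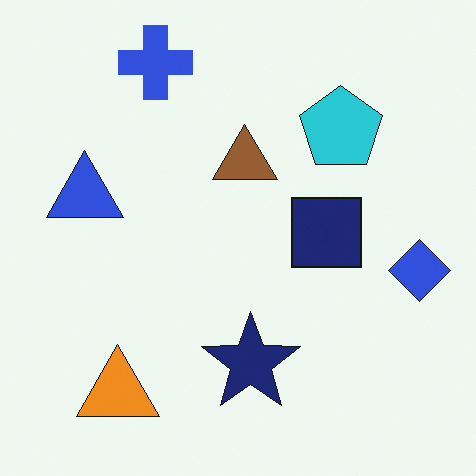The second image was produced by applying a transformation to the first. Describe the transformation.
Flipped horizontally (left ↔ right).

The blue diamond is in the left of the first image and the right of the second — shapes on opposite sides of the vertical midline have swapped in a mirror flip.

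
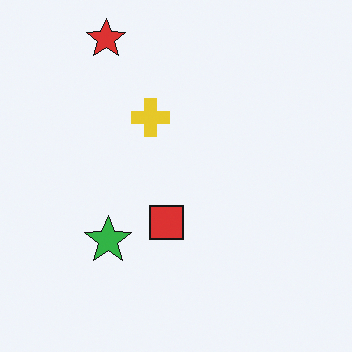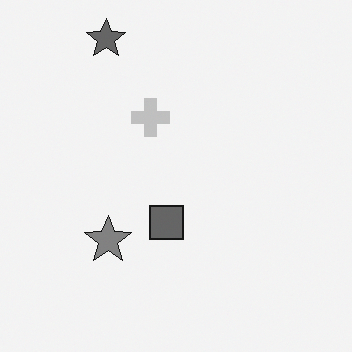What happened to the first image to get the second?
It was converted to grayscale.

All color is removed — every shape is now a shade of grey.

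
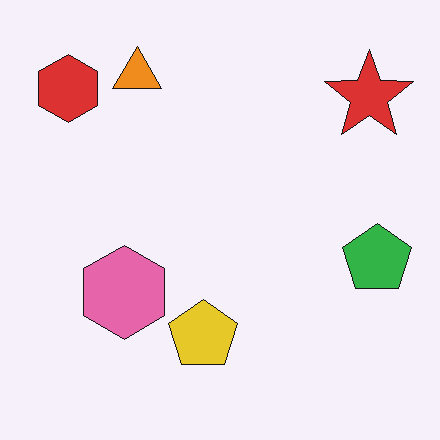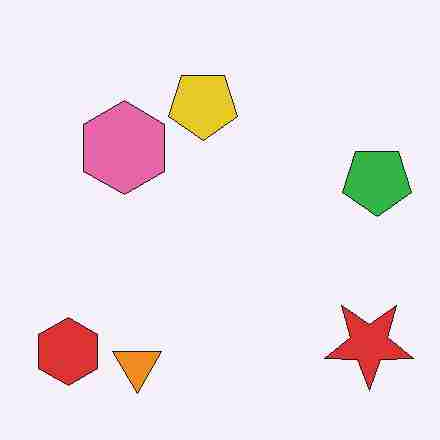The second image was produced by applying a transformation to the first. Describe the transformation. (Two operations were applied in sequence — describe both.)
It was degraded with heavy JPEG compression, then flipped vertically (top ↔ bottom).

Blocky 8×8 compression artifacts appear around shape edges and the flat background shows ringing — characteristic JPEG degradation. The orange triangle is in the top-left of the first image and the bottom-left of the second — shapes on opposite sides of the horizontal midline have swapped in a mirror flip.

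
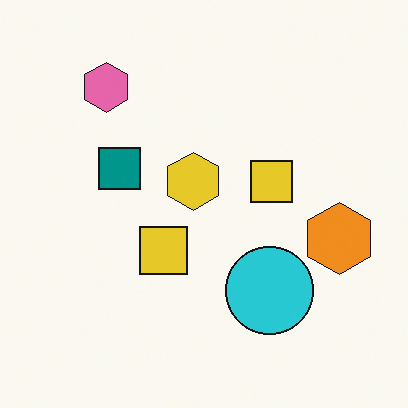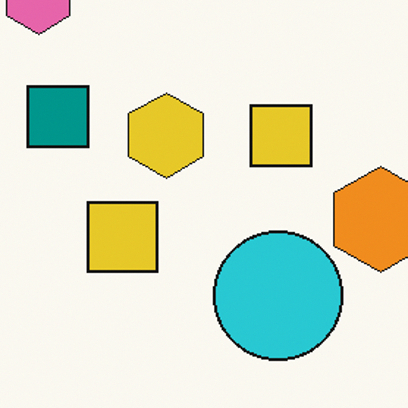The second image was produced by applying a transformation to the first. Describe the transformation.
Cropped slightly and scaled back up.

The visible shapes are larger and the field of view is narrower; shapes near the original edges may be partly or wholly outside the frame — a crop-and-rescale.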